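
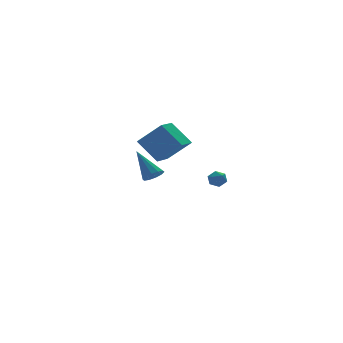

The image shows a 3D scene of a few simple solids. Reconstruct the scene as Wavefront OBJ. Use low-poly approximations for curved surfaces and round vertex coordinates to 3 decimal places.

v -3.235 -3.729 0.037
v -2.834 -4.046 0.437
v -3.585 -2.371 1.463
v -2.617 -3.776 0.233
v -2.637 -3.488 -0.046
v -2.885 -3.292 -0.293
v -3.267 -3.263 -0.415
v -3.637 -3.411 -0.364
v -3.853 -3.681 -0.16
v -3.833 -3.97 0.12
v -3.585 -4.166 0.367
v -3.203 -4.195 0.488
v 0.281 2.926 -1.568
v -0.444 4.098 -0.23
v 1.543 4.104 -1.915
v 0.818 5.275 -0.578
v 1.442 2.085 -0.202
v 0.717 3.256 1.135
v 2.704 3.262 -0.55
v 1.979 4.434 0.788
v 4.105 2.873 -3.215
v 4.394 2.521 -3.666
v 3.406 2.119 -3.074
v 3.695 1.767 -3.525
v 3.988 1.873 -2.964
v 4.42 2.339 -3.052
v 3.38 2.301 -3.688
v 3.812 2.767 -3.776
v 3.946 2.167 -3.959
v 4.322 1.903 -3.511
v 3.478 2.737 -3.229
v 3.854 2.473 -2.781
f 2 1 4
f 2 4 3
f 4 1 5
f 4 5 3
f 5 1 6
f 5 6 3
f 6 1 7
f 6 7 3
f 7 1 8
f 7 8 3
f 8 1 9
f 8 9 3
f 9 1 10
f 9 10 3
f 10 1 11
f 10 11 3
f 11 1 12
f 11 12 3
f 12 1 2
f 12 2 3
f 14 16 13
f 17 14 13
f 13 16 15
f 15 17 13
f 14 20 16
f 18 14 17
f 18 20 14
f 16 20 15
f 19 17 15
f 15 20 19
f 19 18 17
f 20 18 19
f 21 32 26
f 21 26 22
f 21 22 28
f 21 28 31
f 21 31 32
f 22 26 30
f 26 32 25
f 32 31 23
f 31 28 27
f 28 22 29
f 24 30 25
f 24 25 23
f 24 23 27
f 24 27 29
f 24 29 30
f 25 30 26
f 23 25 32
f 27 23 31
f 29 27 28
f 30 29 22



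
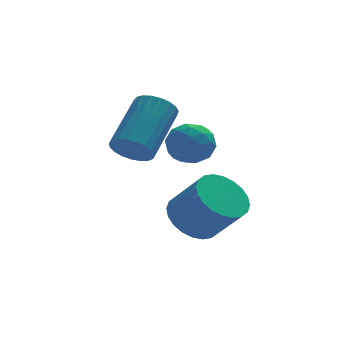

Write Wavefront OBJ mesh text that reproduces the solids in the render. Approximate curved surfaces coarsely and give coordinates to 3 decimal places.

v -2.707 2.173 -0.109
v -2.386 2.418 -0.693
v -1.352 3.773 0.446
v -1.673 3.527 1.029
v -2.626 2.589 -0.679
v -1.592 3.944 0.46
v -2.88 2.688 -0.566
v -1.846 4.043 0.573
v -3.104 2.698 -0.374
v -2.07 4.053 0.765
v -3.26 2.617 -0.137
v -2.226 3.972 1.002
v -3.32 2.46 0.106
v -2.286 3.814 1.245
v -3.274 2.252 0.311
v -2.24 3.607 1.45
v -3.13 2.031 0.443
v -2.096 3.386 1.582
v -2.913 1.834 0.48
v -1.879 3.189 1.619
v -2.66 1.696 0.415
v -1.626 3.051 1.554
v -2.416 1.64 0.259
v -1.381 2.995 1.398
v -2.222 1.677 0.04
v -1.187 3.031 1.179
v -2.111 1.799 -0.206
v -1.077 3.153 0.933
v -2.104 1.985 -0.434
v -1.07 3.34 0.705
v -2.201 2.204 -0.607
v -1.167 3.559 0.532
v -1.207 0.729 -2.36
v -0.699 1.477 -2.188
v -0.005 0.738 -1.029
v -0.513 -0.009 -1.2
v -0.985 1.537 -1.978
v -0.29 0.798 -0.819
v -1.304 1.473 -1.827
v -0.61 0.735 -0.668
v -1.609 1.297 -1.757
v -0.914 0.558 -0.598
v -1.852 1.034 -1.779
v -1.158 0.295 -0.62
v -1.998 0.725 -1.889
v -1.303 -0.014 -0.73
v -2.023 0.416 -2.07
v -1.328 -0.322 -0.911
v -1.923 0.155 -2.296
v -1.229 -0.583 -1.137
v -1.715 -0.018 -2.531
v -1.021 -0.757 -1.372
v -1.43 -0.078 -2.741
v -0.735 -0.817 -1.582
v -1.11 -0.015 -2.892
v -0.416 -0.753 -1.733
v -0.806 0.162 -2.962
v -0.111 -0.577 -1.803
v -0.562 0.425 -2.94
v 0.132 -0.314 -1.781
v -0.417 0.734 -2.83
v 0.278 -0.005 -1.671
v -0.392 1.042 -2.649
v 0.303 0.304 -1.49
v -0.491 1.303 -2.423
v 0.203 0.565 -1.264
v -1.825 1.033 0.518
v -1.066 1.189 0.582
v -1.614 -0.149 0.898
v -0.855 0.007 0.962
v -1.361 0.332 1.455
v -1.492 1.062 1.22
v -1.188 -0.022 0.26
v -1.319 0.708 0.025
v -0.672 0.537 0.422
v -0.779 0.756 1.161
v -1.901 0.284 0.319
v -2.008 0.503 1.058
v -1.464 1.214 0.516
v -1.216 -0.174 0.964
v -1.514 0.016 1.254
v -1.067 0.108 1.291
v -1.715 1.14 0.892
v -1.268 1.232 0.929
v -1.442 0.728 1.443
v -1.412 -0.192 0.551
v -0.965 -0.1 0.588
v -1.613 0.932 0.189
v -1.166 1.024 0.226
v -1.238 0.312 0.037
v -0.786 0.923 0.46
v -0.662 0.229 0.684
v -0.858 0.211 0.271
v -0.935 0.641 0.133
v -0.849 1.052 0.894
v -0.725 0.357 1.118
v -1.023 0.548 1.408
v -1.1 0.977 1.27
v -0.618 0.669 0.801
v -1.955 0.683 0.362
v -1.831 -0.012 0.586
v -1.58 0.063 0.21
v -1.657 0.492 0.072
v -2.018 0.811 0.796
v -1.894 0.117 1.02
v -1.745 0.399 1.347
v -1.822 0.829 1.209
v -2.062 0.371 0.679
f 2 1 5
f 2 5 3
f 3 5 6
f 3 6 4
f 5 1 7
f 5 7 6
f 6 7 8
f 6 8 4
f 7 1 9
f 7 9 8
f 8 9 10
f 8 10 4
f 9 1 11
f 9 11 10
f 10 11 12
f 10 12 4
f 11 1 13
f 11 13 12
f 12 13 14
f 12 14 4
f 13 1 15
f 13 15 14
f 14 15 16
f 14 16 4
f 15 1 17
f 15 17 16
f 16 17 18
f 16 18 4
f 17 1 19
f 17 19 18
f 18 19 20
f 18 20 4
f 19 1 21
f 19 21 20
f 20 21 22
f 20 22 4
f 21 1 23
f 21 23 22
f 22 23 24
f 22 24 4
f 23 1 25
f 23 25 24
f 24 25 26
f 24 26 4
f 25 1 27
f 25 27 26
f 26 27 28
f 26 28 4
f 27 1 29
f 27 29 28
f 28 29 30
f 28 30 4
f 29 1 31
f 29 31 30
f 30 31 32
f 30 32 4
f 31 1 2
f 31 2 32
f 32 2 3
f 32 3 4
f 34 33 37
f 34 37 35
f 35 37 38
f 35 38 36
f 37 33 39
f 37 39 38
f 38 39 40
f 38 40 36
f 39 33 41
f 39 41 40
f 40 41 42
f 40 42 36
f 41 33 43
f 41 43 42
f 42 43 44
f 42 44 36
f 43 33 45
f 43 45 44
f 44 45 46
f 44 46 36
f 45 33 47
f 45 47 46
f 46 47 48
f 46 48 36
f 47 33 49
f 47 49 48
f 48 49 50
f 48 50 36
f 49 33 51
f 49 51 50
f 50 51 52
f 50 52 36
f 51 33 53
f 51 53 52
f 52 53 54
f 52 54 36
f 53 33 55
f 53 55 54
f 54 55 56
f 54 56 36
f 55 33 57
f 55 57 56
f 56 57 58
f 56 58 36
f 57 33 59
f 57 59 58
f 58 59 60
f 58 60 36
f 59 33 61
f 59 61 60
f 60 61 62
f 60 62 36
f 61 33 63
f 61 63 62
f 62 63 64
f 62 64 36
f 63 33 65
f 63 65 64
f 64 65 66
f 64 66 36
f 65 33 34
f 65 34 66
f 66 34 35
f 66 35 36
f 67 104 83
f 104 78 107
f 83 107 72
f 104 107 83
f 67 83 79
f 83 72 84
f 79 84 68
f 83 84 79
f 67 79 88
f 79 68 89
f 88 89 74
f 79 89 88
f 67 88 100
f 88 74 103
f 100 103 77
f 88 103 100
f 67 100 104
f 100 77 108
f 104 108 78
f 100 108 104
f 68 84 95
f 84 72 98
f 95 98 76
f 84 98 95
f 72 107 85
f 107 78 106
f 85 106 71
f 107 106 85
f 78 108 105
f 108 77 101
f 105 101 69
f 108 101 105
f 77 103 102
f 103 74 90
f 102 90 73
f 103 90 102
f 74 89 94
f 89 68 91
f 94 91 75
f 89 91 94
f 70 96 82
f 96 76 97
f 82 97 71
f 96 97 82
f 70 82 80
f 82 71 81
f 80 81 69
f 82 81 80
f 70 80 87
f 80 69 86
f 87 86 73
f 80 86 87
f 70 87 92
f 87 73 93
f 92 93 75
f 87 93 92
f 70 92 96
f 92 75 99
f 96 99 76
f 92 99 96
f 71 97 85
f 97 76 98
f 85 98 72
f 97 98 85
f 69 81 105
f 81 71 106
f 105 106 78
f 81 106 105
f 73 86 102
f 86 69 101
f 102 101 77
f 86 101 102
f 75 93 94
f 93 73 90
f 94 90 74
f 93 90 94
f 76 99 95
f 99 75 91
f 95 91 68
f 99 91 95



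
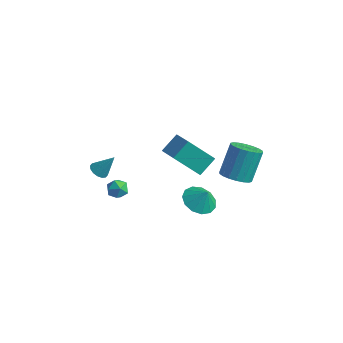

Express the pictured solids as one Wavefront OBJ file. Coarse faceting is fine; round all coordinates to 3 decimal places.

v 1.142 3.047 -2.171
v 1.82 3.686 -2.534
v 1.716 4.852 -0.671
v 1.038 4.213 -0.309
v 1.434 3.865 -2.667
v 1.331 5.031 -0.804
v 0.991 3.881 -2.702
v 0.888 5.047 -0.839
v 0.577 3.733 -2.632
v 0.474 4.898 -0.769
v 0.276 3.448 -2.47
v 0.172 4.614 -0.608
v 0.145 3.084 -2.25
v 0.042 4.25 -0.387
v 0.212 2.713 -2.014
v 0.109 3.879 -0.151
v 0.464 2.408 -1.809
v 0.36 3.574 0.054
v 0.849 2.229 -1.676
v 0.746 3.395 0.187
v 1.292 2.213 -1.641
v 1.189 3.379 0.222
v 1.706 2.362 -1.711
v 1.603 3.527 0.152
v 2.008 2.646 -1.872
v 1.904 3.812 -0.01
v 2.138 3.01 -2.093
v 2.035 4.176 -0.23
v 2.071 3.381 -2.329
v 1.968 4.547 -0.466
v -0.597 0.861 -0.741
v -1.762 -0.116 0.821
v -0.408 1.96 0.088
v -1.573 0.983 1.65
v 0.813 0.157 -0.13
v -0.352 -0.82 1.432
v 1.002 1.256 0.699
v -0.163 0.279 2.261
v -4.087 -1.278 -2.385
v -3.534 -1.193 -2.864
v -3.866 -2.447 -2.336
v -3.313 -2.362 -2.815
v -3.254 -2.091 -2.133
v -3.391 -1.368 -2.163
v -4.009 -2.272 -3.037
v -4.146 -1.549 -3.067
v -3.486 -1.807 -3.266
v -3.02 -1.696 -2.708
v -4.38 -1.944 -2.492
v -3.914 -1.833 -1.934
v 1.402 -0.669 -1.508
v 2.329 -0.829 -1.996
v 1.918 -0.591 -0.552
v 2.239 -0.239 -1.996
v 1.883 0.215 -1.841
v 1.374 0.388 -1.58
v 0.874 0.226 -1.297
v 0.542 -0.221 -1.081
v 0.482 -0.81 -1
v 0.715 -1.354 -1.081
v 1.165 -1.681 -1.298
v 1.691 -1.686 -1.581
v 2.125 -1.369 -1.841
v -3.15 -3.979 0.936
v -2.727 -3.73 0.574
v -2.45 -3.441 2.124
v -2.95 -3.508 0.605
v -3.226 -3.412 0.724
v -3.482 -3.469 0.9
v -3.649 -3.662 1.086
v -3.682 -3.94 1.232
v -3.573 -4.229 1.299
v -3.35 -4.45 1.268
v -3.074 -4.546 1.148
v -2.818 -4.49 0.972
v -2.651 -4.297 0.786
v -2.618 -4.019 0.64
f 2 1 5
f 2 5 3
f 3 5 6
f 3 6 4
f 5 1 7
f 5 7 6
f 6 7 8
f 6 8 4
f 7 1 9
f 7 9 8
f 8 9 10
f 8 10 4
f 9 1 11
f 9 11 10
f 10 11 12
f 10 12 4
f 11 1 13
f 11 13 12
f 12 13 14
f 12 14 4
f 13 1 15
f 13 15 14
f 14 15 16
f 14 16 4
f 15 1 17
f 15 17 16
f 16 17 18
f 16 18 4
f 17 1 19
f 17 19 18
f 18 19 20
f 18 20 4
f 19 1 21
f 19 21 20
f 20 21 22
f 20 22 4
f 21 1 23
f 21 23 22
f 22 23 24
f 22 24 4
f 23 1 25
f 23 25 24
f 24 25 26
f 24 26 4
f 25 1 27
f 25 27 26
f 26 27 28
f 26 28 4
f 27 1 29
f 27 29 28
f 28 29 30
f 28 30 4
f 29 1 2
f 29 2 30
f 30 2 3
f 30 3 4
f 32 34 31
f 35 32 31
f 31 34 33
f 33 35 31
f 32 38 34
f 36 32 35
f 36 38 32
f 34 38 33
f 37 35 33
f 33 38 37
f 37 36 35
f 38 36 37
f 39 50 44
f 39 44 40
f 39 40 46
f 39 46 49
f 39 49 50
f 40 44 48
f 44 50 43
f 50 49 41
f 49 46 45
f 46 40 47
f 42 48 43
f 42 43 41
f 42 41 45
f 42 45 47
f 42 47 48
f 43 48 44
f 41 43 50
f 45 41 49
f 47 45 46
f 48 47 40
f 52 51 54
f 52 54 53
f 54 51 55
f 54 55 53
f 55 51 56
f 55 56 53
f 56 51 57
f 56 57 53
f 57 51 58
f 57 58 53
f 58 51 59
f 58 59 53
f 59 51 60
f 59 60 53
f 60 51 61
f 60 61 53
f 61 51 62
f 61 62 53
f 62 51 63
f 62 63 53
f 63 51 52
f 63 52 53
f 65 64 67
f 65 67 66
f 67 64 68
f 67 68 66
f 68 64 69
f 68 69 66
f 69 64 70
f 69 70 66
f 70 64 71
f 70 71 66
f 71 64 72
f 71 72 66
f 72 64 73
f 72 73 66
f 73 64 74
f 73 74 66
f 74 64 75
f 74 75 66
f 75 64 76
f 75 76 66
f 76 64 77
f 76 77 66
f 77 64 65
f 77 65 66



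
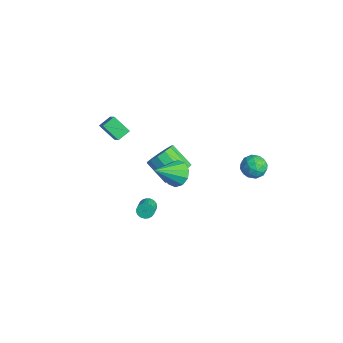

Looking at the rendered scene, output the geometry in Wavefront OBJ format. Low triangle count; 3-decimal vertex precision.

v -5.092 -1.376 1.636
v -3.633 -1.792 3.089
v -5.23 -0.617 1.993
v -3.771 -1.033 3.445
v -4.209 -0.867 0.895
v -2.75 -1.283 2.347
v -4.347 -0.108 1.251
v -2.888 -0.524 2.704
v 0.721 -1.225 -0.527
v 1.038 -1.183 -0.911
v 1.855 -1.732 -0.298
v 1.539 -1.775 0.087
v 1.076 -1.008 -0.804
v 1.893 -1.558 -0.191
v 1.052 -0.871 -0.65
v 1.869 -1.421 -0.037
v 0.971 -0.795 -0.474
v 1.788 -1.345 0.139
v 0.847 -0.794 -0.307
v 1.664 -1.343 0.306
v 0.701 -0.867 -0.178
v 1.518 -1.416 0.435
v 0.559 -1.002 -0.11
v 1.376 -1.551 0.503
v 0.445 -1.176 -0.113
v 1.262 -1.725 0.5
v 0.378 -1.358 -0.188
v 1.195 -1.907 0.425
v 0.371 -1.517 -0.321
v 1.188 -2.067 0.292
v 0.425 -1.626 -0.49
v 1.242 -2.176 0.123
v 0.529 -1.666 -0.665
v 1.347 -2.215 -0.052
v 0.667 -1.629 -0.817
v 1.485 -2.179 -0.203
v 0.815 -1.523 -0.918
v 1.632 -2.072 -0.304
v 0.946 -1.365 -0.951
v 1.763 -1.914 -0.338
v 2.521 3.696 2.929
v 2.879 4.299 2.568
v 3.621 3.381 3.492
v 3.979 3.984 3.131
v 3.447 4.122 3.696
v 2.767 4.317 3.348
v 3.733 3.363 2.712
v 3.053 3.558 2.364
v 3.628 4.093 2.434
v 3.451 4.562 3.042
v 3.049 3.118 3.018
v 2.872 3.587 3.626
v 2.603 4.025 2.699
v 3.897 3.655 3.361
v 3.584 3.736 3.693
v 3.794 4.09 3.481
v 2.537 4.036 3.157
v 2.748 4.391 2.945
v 3.082 4.287 3.609
v 3.752 3.289 3.115
v 3.963 3.644 2.903
v 2.706 3.59 2.579
v 2.916 3.944 2.367
v 3.418 3.393 2.451
v 3.254 4.258 2.408
v 3.901 4.073 2.739
v 3.756 3.708 2.492
v 3.356 3.823 2.288
v 3.15 4.534 2.765
v 3.797 4.349 3.096
v 3.484 4.431 3.429
v 3.084 4.545 3.224
v 3.59 4.413 2.686
v 2.703 3.331 2.964
v 3.35 3.146 3.295
v 3.416 3.135 2.836
v 3.016 3.249 2.631
v 2.599 3.607 3.321
v 3.246 3.422 3.652
v 3.144 3.857 3.772
v 2.744 3.972 3.568
v 2.91 3.267 3.374
v -0.355 1.082 0.34
v 0.193 0.707 -0.221
v -0.145 -0.402 1.54
v 0.481 1.016 0.112
v 0.45 1.351 0.531
v 0.111 1.583 0.878
v -0.406 1.624 1.019
v -0.904 1.458 0.902
v -1.192 1.148 0.569
v -1.161 0.814 0.149
v -0.821 0.582 -0.197
v -0.304 0.541 -0.339
v -2.023 2.018 -1.675
v -1.393 1.542 -1.147
v -2.627 1.006 -0.157
v -3.257 1.482 -0.685
v -1.432 2.03 -0.932
v -2.665 1.494 0.058
v -1.659 2.514 -0.952
v -2.892 1.979 0.038
v -2.001 2.841 -1.202
v -3.235 2.306 -0.212
v -2.35 2.907 -1.602
v -3.584 2.371 -0.612
v -2.596 2.69 -2.025
v -3.83 2.154 -1.035
v -2.66 2.26 -2.337
v -3.893 1.724 -1.347
v -2.521 1.753 -2.439
v -3.755 1.217 -1.449
v -2.225 1.33 -2.298
v -3.458 0.794 -1.308
v -1.864 1.125 -1.96
v -3.098 0.59 -0.97
v -1.554 1.204 -1.531
v -2.788 0.669 -0.54
f 2 4 1
f 5 2 1
f 1 4 3
f 3 5 1
f 2 8 4
f 6 2 5
f 6 8 2
f 4 8 3
f 7 5 3
f 3 8 7
f 7 6 5
f 8 6 7
f 10 9 13
f 10 13 11
f 11 13 14
f 11 14 12
f 13 9 15
f 13 15 14
f 14 15 16
f 14 16 12
f 15 9 17
f 15 17 16
f 16 17 18
f 16 18 12
f 17 9 19
f 17 19 18
f 18 19 20
f 18 20 12
f 19 9 21
f 19 21 20
f 20 21 22
f 20 22 12
f 21 9 23
f 21 23 22
f 22 23 24
f 22 24 12
f 23 9 25
f 23 25 24
f 24 25 26
f 24 26 12
f 25 9 27
f 25 27 26
f 26 27 28
f 26 28 12
f 27 9 29
f 27 29 28
f 28 29 30
f 28 30 12
f 29 9 31
f 29 31 30
f 30 31 32
f 30 32 12
f 31 9 33
f 31 33 32
f 32 33 34
f 32 34 12
f 33 9 35
f 33 35 34
f 34 35 36
f 34 36 12
f 35 9 37
f 35 37 36
f 36 37 38
f 36 38 12
f 37 9 39
f 37 39 38
f 38 39 40
f 38 40 12
f 39 9 10
f 39 10 40
f 40 10 11
f 40 11 12
f 41 78 57
f 78 52 81
f 57 81 46
f 78 81 57
f 41 57 53
f 57 46 58
f 53 58 42
f 57 58 53
f 41 53 62
f 53 42 63
f 62 63 48
f 53 63 62
f 41 62 74
f 62 48 77
f 74 77 51
f 62 77 74
f 41 74 78
f 74 51 82
f 78 82 52
f 74 82 78
f 42 58 69
f 58 46 72
f 69 72 50
f 58 72 69
f 46 81 59
f 81 52 80
f 59 80 45
f 81 80 59
f 52 82 79
f 82 51 75
f 79 75 43
f 82 75 79
f 51 77 76
f 77 48 64
f 76 64 47
f 77 64 76
f 48 63 68
f 63 42 65
f 68 65 49
f 63 65 68
f 44 70 56
f 70 50 71
f 56 71 45
f 70 71 56
f 44 56 54
f 56 45 55
f 54 55 43
f 56 55 54
f 44 54 61
f 54 43 60
f 61 60 47
f 54 60 61
f 44 61 66
f 61 47 67
f 66 67 49
f 61 67 66
f 44 66 70
f 66 49 73
f 70 73 50
f 66 73 70
f 45 71 59
f 71 50 72
f 59 72 46
f 71 72 59
f 43 55 79
f 55 45 80
f 79 80 52
f 55 80 79
f 47 60 76
f 60 43 75
f 76 75 51
f 60 75 76
f 49 67 68
f 67 47 64
f 68 64 48
f 67 64 68
f 50 73 69
f 73 49 65
f 69 65 42
f 73 65 69
f 84 83 86
f 84 86 85
f 86 83 87
f 86 87 85
f 87 83 88
f 87 88 85
f 88 83 89
f 88 89 85
f 89 83 90
f 89 90 85
f 90 83 91
f 90 91 85
f 91 83 92
f 91 92 85
f 92 83 93
f 92 93 85
f 93 83 94
f 93 94 85
f 94 83 84
f 94 84 85
f 96 95 99
f 96 99 97
f 97 99 100
f 97 100 98
f 99 95 101
f 99 101 100
f 100 101 102
f 100 102 98
f 101 95 103
f 101 103 102
f 102 103 104
f 102 104 98
f 103 95 105
f 103 105 104
f 104 105 106
f 104 106 98
f 105 95 107
f 105 107 106
f 106 107 108
f 106 108 98
f 107 95 109
f 107 109 108
f 108 109 110
f 108 110 98
f 109 95 111
f 109 111 110
f 110 111 112
f 110 112 98
f 111 95 113
f 111 113 112
f 112 113 114
f 112 114 98
f 113 95 115
f 113 115 114
f 114 115 116
f 114 116 98
f 115 95 117
f 115 117 116
f 116 117 118
f 116 118 98
f 117 95 96
f 117 96 118
f 118 96 97
f 118 97 98



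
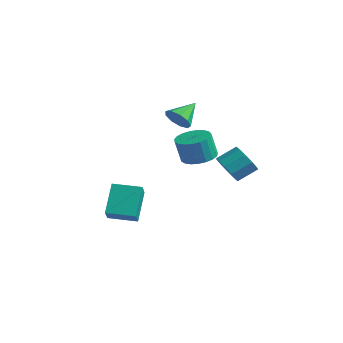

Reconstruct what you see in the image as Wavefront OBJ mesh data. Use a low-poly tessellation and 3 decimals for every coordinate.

v -3.208 -0.096 -4.031
v -2.469 -0.804 -3.213
v -3.879 0.844 -2.612
v -3.14 0.137 -1.794
v -2.12 0.883 -4.166
v -1.381 0.176 -3.348
v -2.791 1.824 -2.747
v -2.052 1.116 -1.929
v -0.878 3.623 -0.23
v -0.345 4.317 -0.018
v -0.469 4.011 1.301
v -1.002 3.317 1.09
v -0.684 4.475 -0.013
v -0.808 4.169 1.306
v -1.057 4.486 -0.046
v -1.181 4.179 1.273
v -1.399 4.348 -0.11
v -1.523 4.041 1.209
v -1.65 4.084 -0.195
v -1.774 3.777 1.124
v -1.769 3.741 -0.286
v -1.893 3.434 1.033
v -1.733 3.377 -0.367
v -1.857 3.07 0.952
v -1.549 3.056 -0.424
v -1.673 2.749 0.895
v -1.249 2.833 -0.448
v -1.373 2.527 0.871
v -0.885 2.747 -0.434
v -1.009 2.44 0.885
v -0.52 2.812 -0.384
v -0.644 2.506 0.935
v -0.217 3.018 -0.308
v -0.341 2.711 1.011
v -0.028 3.328 -0.218
v -0.152 3.021 1.101
v 0.014 3.689 -0.13
v -0.11 3.383 1.189
v -0.098 4.039 -0.06
v -0.222 3.733 1.26
v -0.217 1.738 2.894
v 0.259 1.468 3.391
v -0.323 2.902 3.626
v 0.51 1.718 3.03
v 0.421 1.978 2.605
v 0.033 2.125 2.315
v -0.472 2.091 2.295
v -0.857 1.892 2.556
v -0.943 1.621 2.975
v -0.689 1.404 3.355
v -0.215 1.344 3.52
v 1.832 2.955 -0.006
v 2.584 2.883 -0.35
v 2.96 3.793 0.282
v 2.208 3.865 0.626
v 2.306 3.201 -0.642
v 2.682 4.111 -0.009
v 1.847 3.425 -0.691
v 2.223 4.334 -0.058
v 1.382 3.469 -0.478
v 1.758 4.379 0.154
v 1.089 3.317 -0.085
v 1.465 4.227 0.547
v 1.08 3.027 0.338
v 1.456 3.937 0.97
v 1.358 2.709 0.629
v 1.734 3.619 1.262
v 1.817 2.486 0.678
v 2.193 3.395 1.311
v 2.282 2.441 0.466
v 2.658 3.351 1.098
v 2.575 2.593 0.073
v 2.951 3.503 0.705
f 2 4 1
f 5 2 1
f 1 4 3
f 3 5 1
f 2 8 4
f 6 2 5
f 6 8 2
f 4 8 3
f 7 5 3
f 3 8 7
f 7 6 5
f 8 6 7
f 10 9 13
f 10 13 11
f 11 13 14
f 11 14 12
f 13 9 15
f 13 15 14
f 14 15 16
f 14 16 12
f 15 9 17
f 15 17 16
f 16 17 18
f 16 18 12
f 17 9 19
f 17 19 18
f 18 19 20
f 18 20 12
f 19 9 21
f 19 21 20
f 20 21 22
f 20 22 12
f 21 9 23
f 21 23 22
f 22 23 24
f 22 24 12
f 23 9 25
f 23 25 24
f 24 25 26
f 24 26 12
f 25 9 27
f 25 27 26
f 26 27 28
f 26 28 12
f 27 9 29
f 27 29 28
f 28 29 30
f 28 30 12
f 29 9 31
f 29 31 30
f 30 31 32
f 30 32 12
f 31 9 33
f 31 33 32
f 32 33 34
f 32 34 12
f 33 9 35
f 33 35 34
f 34 35 36
f 34 36 12
f 35 9 37
f 35 37 36
f 36 37 38
f 36 38 12
f 37 9 39
f 37 39 38
f 38 39 40
f 38 40 12
f 39 9 10
f 39 10 40
f 40 10 11
f 40 11 12
f 42 41 44
f 42 44 43
f 44 41 45
f 44 45 43
f 45 41 46
f 45 46 43
f 46 41 47
f 46 47 43
f 47 41 48
f 47 48 43
f 48 41 49
f 48 49 43
f 49 41 50
f 49 50 43
f 50 41 51
f 50 51 43
f 51 41 42
f 51 42 43
f 53 52 56
f 53 56 54
f 54 56 57
f 54 57 55
f 56 52 58
f 56 58 57
f 57 58 59
f 57 59 55
f 58 52 60
f 58 60 59
f 59 60 61
f 59 61 55
f 60 52 62
f 60 62 61
f 61 62 63
f 61 63 55
f 62 52 64
f 62 64 63
f 63 64 65
f 63 65 55
f 64 52 66
f 64 66 65
f 65 66 67
f 65 67 55
f 66 52 68
f 66 68 67
f 67 68 69
f 67 69 55
f 68 52 70
f 68 70 69
f 69 70 71
f 69 71 55
f 70 52 72
f 70 72 71
f 71 72 73
f 71 73 55
f 72 52 53
f 72 53 73
f 73 53 54
f 73 54 55



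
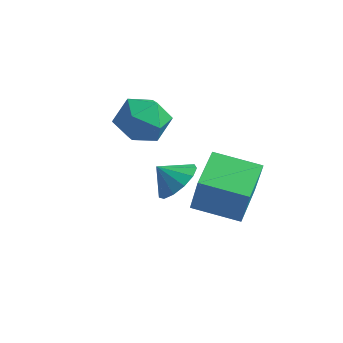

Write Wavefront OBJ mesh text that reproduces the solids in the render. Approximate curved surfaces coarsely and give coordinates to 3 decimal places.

v 4.236 -1.176 0.167
v 4.716 -0.73 0.841
v 3.624 -1.584 0.873
v 4.327 -0.402 0.694
v 3.91 -0.32 0.379
v 3.595 -0.509 -0.003
v 3.485 -0.91 -0.331
v 3.613 -1.395 -0.501
v 3.939 -1.811 -0.459
v 4.359 -2.025 -0.218
v 4.74 -1.969 0.145
v 4.962 -1.661 0.516
v 4.953 -1.199 0.775
v 2.53 1.485 -3.443
v 3.135 1.194 -1.654
v 1.813 3.156 -2.928
v 2.417 2.865 -1.14
v 4.243 2.355 -3.88
v 4.847 2.064 -2.092
v 3.525 4.026 -3.366
v 4.13 3.735 -1.577
v 0.315 1.944 1.231
v 1.134 1.276 1.725
v 0.186 0.724 -0.205
v 1.005 0.056 0.289
v -0.049 0.146 0.781
v 0.031 0.9 1.669
v 1.289 1.1 -0.149
v 1.369 1.854 0.739
v 1.737 0.754 0.872
v 0.909 0.165 1.447
v 0.411 1.835 0.073
v -0.417 1.246 0.648
f 2 1 4
f 2 4 3
f 4 1 5
f 4 5 3
f 5 1 6
f 5 6 3
f 6 1 7
f 6 7 3
f 7 1 8
f 7 8 3
f 8 1 9
f 8 9 3
f 9 1 10
f 9 10 3
f 10 1 11
f 10 11 3
f 11 1 12
f 11 12 3
f 12 1 13
f 12 13 3
f 13 1 2
f 13 2 3
f 15 17 14
f 18 15 14
f 14 17 16
f 16 18 14
f 15 21 17
f 19 15 18
f 19 21 15
f 17 21 16
f 20 18 16
f 16 21 20
f 20 19 18
f 21 19 20
f 22 33 27
f 22 27 23
f 22 23 29
f 22 29 32
f 22 32 33
f 23 27 31
f 27 33 26
f 33 32 24
f 32 29 28
f 29 23 30
f 25 31 26
f 25 26 24
f 25 24 28
f 25 28 30
f 25 30 31
f 26 31 27
f 24 26 33
f 28 24 32
f 30 28 29
f 31 30 23



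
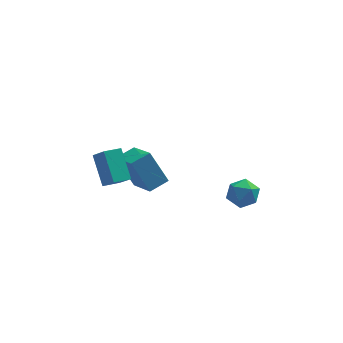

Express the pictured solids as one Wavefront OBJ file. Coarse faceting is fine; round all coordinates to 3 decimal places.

v 2.406 -0.14 -1.246
v 2.931 -0.772 -0.984
v 1.349 -1.048 -1.316
v 1.874 -1.68 -1.054
v 1.649 -1.051 -0.508
v 2.303 -0.49 -0.465
v 1.977 -1.33 -1.835
v 2.631 -0.769 -1.792
v 2.666 -1.507 -1.348
v 2.463 -1.335 -0.528
v 1.817 -0.485 -1.772
v 1.614 -0.313 -0.952
v -3.491 2.429 -0.947
v -2.854 0.821 -0.092
v -2.584 2.941 -0.661
v -1.947 1.332 0.194
v -2.673 1.888 -2.574
v -2.036 0.279 -1.719
v -1.766 2.399 -2.288
v -1.129 0.791 -1.433
v -4.346 -3.11 1.729
v -4.697 -1.955 2.912
v -3.571 -2.705 1.564
v -3.922 -1.55 2.746
v -3.878 -3.71 2.454
v -4.229 -2.555 3.636
v -3.103 -3.305 2.288
v -3.454 -2.15 3.471
f 1 12 6
f 1 6 2
f 1 2 8
f 1 8 11
f 1 11 12
f 2 6 10
f 6 12 5
f 12 11 3
f 11 8 7
f 8 2 9
f 4 10 5
f 4 5 3
f 4 3 7
f 4 7 9
f 4 9 10
f 5 10 6
f 3 5 12
f 7 3 11
f 9 7 8
f 10 9 2
f 14 16 13
f 17 14 13
f 13 16 15
f 15 17 13
f 14 20 16
f 18 14 17
f 18 20 14
f 16 20 15
f 19 17 15
f 15 20 19
f 19 18 17
f 20 18 19
f 22 24 21
f 25 22 21
f 21 24 23
f 23 25 21
f 22 28 24
f 26 22 25
f 26 28 22
f 24 28 23
f 27 25 23
f 23 28 27
f 27 26 25
f 28 26 27



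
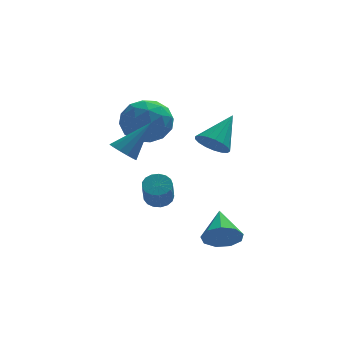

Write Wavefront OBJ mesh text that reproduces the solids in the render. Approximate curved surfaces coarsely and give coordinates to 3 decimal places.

v -1.376 2.697 -0.989
v -1.085 2.245 -1.254
v -1.232 1.551 -0.237
v -1.524 2.003 0.029
v -0.877 2.393 -1.123
v -1.024 1.699 -0.106
v -0.783 2.611 -0.961
v -0.931 1.917 0.056
v -0.825 2.848 -0.805
v -0.973 2.155 0.212
v -0.994 3.051 -0.692
v -1.141 2.358 0.326
v -1.25 3.173 -0.646
v -1.398 2.479 0.371
v -1.535 3.185 -0.679
v -1.683 2.492 0.339
v -1.784 3.086 -0.782
v -1.931 2.393 0.235
v -1.939 2.897 -0.933
v -2.087 2.204 0.084
v -1.965 2.663 -1.097
v -2.113 1.97 -0.08
v -1.857 2.436 -1.236
v -2.004 1.743 -0.219
v -1.638 2.269 -1.318
v -1.786 1.576 -0.301
v -1.359 2.2 -1.325
v -1.507 1.507 -0.308
v -3.169 -1.081 3.339
v -2.724 -1.005 2.928
v -2.071 -0.679 4.601
v -2.877 -0.699 2.964
v -3.122 -0.515 3.118
v -3.383 -0.51 3.343
v -3.575 -0.687 3.566
v -3.638 -0.989 3.718
v -3.552 -1.32 3.749
v -3.345 -1.576 3.65
v -3.081 -1.674 3.452
v -2.846 -1.585 3.219
v -2.713 -1.335 3.023
v -1.562 1.884 4.562
v -0.942 1.614 3.703
v -3.018 1.486 3.637
v -2.398 1.216 2.778
v -2.388 0.593 3.677
v -1.489 0.839 4.248
v -2.471 2.261 3.092
v -1.572 2.507 3.663
v -1.504 1.847 2.794
v -1.453 0.816 3.156
v -2.507 2.284 4.184
v -2.456 1.253 4.546
v -1.125 1.784 4.214
v -2.835 1.316 3.126
v -2.83 0.95 3.655
v -2.465 0.792 3.149
v -1.446 1.328 4.534
v -1.081 1.169 4.029
v -1.931 0.57 4.014
v -2.879 1.931 3.311
v -2.514 1.772 2.806
v -1.495 2.308 4.191
v -1.13 2.15 3.685
v -2.029 2.53 3.326
v -1.091 1.762 3.174
v -1.946 1.528 2.631
v -1.989 2.142 2.815
v -1.461 2.287 3.151
v -1.06 1.156 3.387
v -1.915 0.922 2.843
v -1.91 0.556 3.371
v -1.381 0.701 3.707
v -1.39 1.293 2.853
v -2.045 2.178 4.497
v -2.9 1.944 3.953
v -2.579 2.399 3.633
v -2.05 2.544 3.969
v -2.014 1.572 4.709
v -2.869 1.338 4.166
v -2.499 0.813 4.189
v -1.971 0.958 4.525
v -2.57 1.807 4.487
v 0.728 2.771 1.708
v 1.142 3.025 1.11
v 1.692 3.749 2.792
v 0.866 3.268 1.136
v 0.559 3.397 1.293
v 0.29 3.383 1.545
v 0.122 3.228 1.834
v 0.092 2.969 2.094
v 0.208 2.664 2.266
v 0.444 2.384 2.31
v 0.744 2.192 2.215
v 1.041 2.133 2.005
v 1.266 2.22 1.726
v 1.368 2.433 1.444
v 1.323 2.724 1.221
v 0.353 -1.942 -0.89
v 0.781 -2.275 -0.302
v 0.467 -0.598 -0.21
v 1.114 -2.102 -0.7
v 1.091 -1.853 -1.187
v 0.723 -1.646 -1.535
v 0.182 -1.577 -1.581
v -0.279 -1.679 -1.304
v -0.444 -1.903 -0.833
v -0.236 -2.146 -0.389
v 0.248 -2.293 -0.179
f 2 1 5
f 2 5 3
f 3 5 6
f 3 6 4
f 5 1 7
f 5 7 6
f 6 7 8
f 6 8 4
f 7 1 9
f 7 9 8
f 8 9 10
f 8 10 4
f 9 1 11
f 9 11 10
f 10 11 12
f 10 12 4
f 11 1 13
f 11 13 12
f 12 13 14
f 12 14 4
f 13 1 15
f 13 15 14
f 14 15 16
f 14 16 4
f 15 1 17
f 15 17 16
f 16 17 18
f 16 18 4
f 17 1 19
f 17 19 18
f 18 19 20
f 18 20 4
f 19 1 21
f 19 21 20
f 20 21 22
f 20 22 4
f 21 1 23
f 21 23 22
f 22 23 24
f 22 24 4
f 23 1 25
f 23 25 24
f 24 25 26
f 24 26 4
f 25 1 27
f 25 27 26
f 26 27 28
f 26 28 4
f 27 1 2
f 27 2 28
f 28 2 3
f 28 3 4
f 30 29 32
f 30 32 31
f 32 29 33
f 32 33 31
f 33 29 34
f 33 34 31
f 34 29 35
f 34 35 31
f 35 29 36
f 35 36 31
f 36 29 37
f 36 37 31
f 37 29 38
f 37 38 31
f 38 29 39
f 38 39 31
f 39 29 40
f 39 40 31
f 40 29 41
f 40 41 31
f 41 29 30
f 41 30 31
f 42 79 58
f 79 53 82
f 58 82 47
f 79 82 58
f 42 58 54
f 58 47 59
f 54 59 43
f 58 59 54
f 42 54 63
f 54 43 64
f 63 64 49
f 54 64 63
f 42 63 75
f 63 49 78
f 75 78 52
f 63 78 75
f 42 75 79
f 75 52 83
f 79 83 53
f 75 83 79
f 43 59 70
f 59 47 73
f 70 73 51
f 59 73 70
f 47 82 60
f 82 53 81
f 60 81 46
f 82 81 60
f 53 83 80
f 83 52 76
f 80 76 44
f 83 76 80
f 52 78 77
f 78 49 65
f 77 65 48
f 78 65 77
f 49 64 69
f 64 43 66
f 69 66 50
f 64 66 69
f 45 71 57
f 71 51 72
f 57 72 46
f 71 72 57
f 45 57 55
f 57 46 56
f 55 56 44
f 57 56 55
f 45 55 62
f 55 44 61
f 62 61 48
f 55 61 62
f 45 62 67
f 62 48 68
f 67 68 50
f 62 68 67
f 45 67 71
f 67 50 74
f 71 74 51
f 67 74 71
f 46 72 60
f 72 51 73
f 60 73 47
f 72 73 60
f 44 56 80
f 56 46 81
f 80 81 53
f 56 81 80
f 48 61 77
f 61 44 76
f 77 76 52
f 61 76 77
f 50 68 69
f 68 48 65
f 69 65 49
f 68 65 69
f 51 74 70
f 74 50 66
f 70 66 43
f 74 66 70
f 85 84 87
f 85 87 86
f 87 84 88
f 87 88 86
f 88 84 89
f 88 89 86
f 89 84 90
f 89 90 86
f 90 84 91
f 90 91 86
f 91 84 92
f 91 92 86
f 92 84 93
f 92 93 86
f 93 84 94
f 93 94 86
f 94 84 95
f 94 95 86
f 95 84 96
f 95 96 86
f 96 84 97
f 96 97 86
f 97 84 98
f 97 98 86
f 98 84 85
f 98 85 86
f 100 99 102
f 100 102 101
f 102 99 103
f 102 103 101
f 103 99 104
f 103 104 101
f 104 99 105
f 104 105 101
f 105 99 106
f 105 106 101
f 106 99 107
f 106 107 101
f 107 99 108
f 107 108 101
f 108 99 109
f 108 109 101
f 109 99 100
f 109 100 101



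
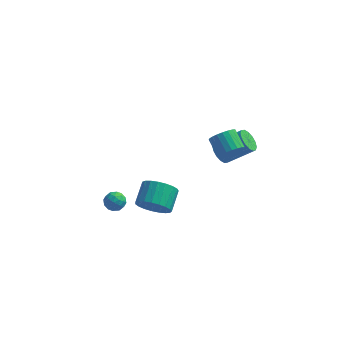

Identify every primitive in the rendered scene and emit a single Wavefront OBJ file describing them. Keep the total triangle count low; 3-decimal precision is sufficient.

v -0.449 -1.021 -1.63
v 0.455 -0.847 -2.136
v 0.593 0.414 -1.455
v -0.311 0.241 -0.95
v 0.163 -0.668 -2.407
v 0.301 0.593 -1.726
v -0.234 -0.551 -2.545
v -0.096 0.711 -1.864
v -0.669 -0.514 -2.524
v -0.531 0.747 -1.843
v -1.065 -0.566 -2.348
v -0.927 0.696 -1.667
v -1.355 -0.695 -2.049
v -1.217 0.566 -1.368
v -1.489 -0.882 -1.677
v -1.351 0.38 -0.996
v -1.442 -1.092 -1.297
v -1.304 0.17 -0.616
v -1.224 -1.29 -0.975
v -1.086 -0.028 -0.294
v -0.872 -1.441 -0.766
v -0.734 -0.18 -0.085
v -0.447 -1.52 -0.707
v -0.308 -0.258 -0.026
v -0.022 -1.512 -0.807
v 0.116 -0.251 -0.126
v 0.329 -1.42 -1.05
v 0.467 -0.158 -0.369
v 0.546 -1.258 -1.393
v 0.684 0.003 -0.712
v 0.59 -1.055 -1.777
v 0.728 0.206 -1.096
v -3.461 1.38 -4.142
v -2.862 1.633 -3.899
v -3.378 0.507 -3.441
v -2.779 0.76 -3.198
v -3.375 1.088 -3.061
v -3.426 1.628 -3.495
v -2.814 0.512 -3.845
v -2.865 1.052 -4.279
v -2.462 1.096 -3.715
v -2.809 1.452 -3.231
v -3.431 0.688 -4.109
v -3.778 1.044 -3.625
v -3.169 1.583 -4.082
v -3.071 0.557 -3.258
v -3.421 0.75 -3.178
v -3.069 0.898 -3.035
v -3.501 1.58 -3.845
v -3.148 1.729 -3.702
v -3.45 1.409 -3.209
v -3.092 0.411 -3.638
v -2.739 0.56 -3.495
v -3.171 1.242 -4.305
v -2.819 1.39 -4.162
v -2.79 0.731 -4.131
v -2.582 1.416 -3.831
v -2.533 0.903 -3.419
v -2.553 0.758 -3.8
v -2.584 1.075 -4.054
v -2.786 1.625 -3.547
v -2.737 1.112 -3.134
v -3.087 1.305 -3.054
v -3.117 1.623 -3.309
v -2.55 1.31 -3.439
v -3.503 1.028 -4.206
v -3.454 0.515 -3.793
v -3.123 0.517 -4.031
v -3.153 0.835 -4.286
v -3.707 1.237 -3.921
v -3.658 0.724 -3.509
v -3.656 1.065 -3.286
v -3.687 1.382 -3.54
v -3.69 0.83 -3.901
v 3.756 -0.541 3.648
v 4.312 -0.567 4.209
v 3.659 0.235 4.893
v 3.104 0.261 4.332
v 4.417 -0.32 4.02
v 3.765 0.482 4.704
v 4.409 -0.112 3.767
v 3.756 0.691 4.45
v 4.287 0.023 3.493
v 3.634 0.825 4.176
v 4.074 0.06 3.246
v 3.421 0.862 3.929
v 3.806 -0.007 3.068
v 3.153 0.795 3.752
v 3.529 -0.167 2.991
v 2.876 0.636 3.675
v 3.292 -0.391 3.027
v 2.639 0.412 3.711
v 3.135 -0.641 3.171
v 2.482 0.162 3.855
v 3.085 -0.874 3.397
v 2.432 -0.071 4.081
v 3.152 -1.049 3.667
v 2.499 -0.247 4.351
v 3.323 -1.137 3.933
v 2.67 -0.334 4.617
v 3.569 -1.122 4.15
v 2.916 -0.319 4.834
v 3.847 -1.006 4.281
v 3.195 -0.203 4.964
v 4.11 -0.81 4.302
v 3.457 -0.007 4.985
v 2.688 2.361 0.712
v 3.143 2.442 0.095
v 4.666 2.701 1.252
v 4.212 2.619 1.868
v 3.016 2.81 0.179
v 4.539 3.069 1.336
v 2.802 3.058 0.406
v 4.325 3.317 1.563
v 2.557 3.119 0.715
v 4.08 3.378 1.872
v 2.348 2.977 1.023
v 3.871 3.236 2.179
v 2.229 2.67 1.247
v 3.752 2.928 2.404
v 2.234 2.279 1.328
v 3.757 2.538 2.485
v 2.361 1.911 1.244
v 3.884 2.17 2.401
v 2.575 1.663 1.017
v 4.098 1.922 2.174
v 2.82 1.602 0.708
v 4.343 1.861 1.865
v 3.029 1.744 0.401
v 4.552 2.003 1.557
v 3.148 2.052 0.176
v 4.671 2.31 1.333
f 2 1 5
f 2 5 3
f 3 5 6
f 3 6 4
f 5 1 7
f 5 7 6
f 6 7 8
f 6 8 4
f 7 1 9
f 7 9 8
f 8 9 10
f 8 10 4
f 9 1 11
f 9 11 10
f 10 11 12
f 10 12 4
f 11 1 13
f 11 13 12
f 12 13 14
f 12 14 4
f 13 1 15
f 13 15 14
f 14 15 16
f 14 16 4
f 15 1 17
f 15 17 16
f 16 17 18
f 16 18 4
f 17 1 19
f 17 19 18
f 18 19 20
f 18 20 4
f 19 1 21
f 19 21 20
f 20 21 22
f 20 22 4
f 21 1 23
f 21 23 22
f 22 23 24
f 22 24 4
f 23 1 25
f 23 25 24
f 24 25 26
f 24 26 4
f 25 1 27
f 25 27 26
f 26 27 28
f 26 28 4
f 27 1 29
f 27 29 28
f 28 29 30
f 28 30 4
f 29 1 31
f 29 31 30
f 30 31 32
f 30 32 4
f 31 1 2
f 31 2 32
f 32 2 3
f 32 3 4
f 33 70 49
f 70 44 73
f 49 73 38
f 70 73 49
f 33 49 45
f 49 38 50
f 45 50 34
f 49 50 45
f 33 45 54
f 45 34 55
f 54 55 40
f 45 55 54
f 33 54 66
f 54 40 69
f 66 69 43
f 54 69 66
f 33 66 70
f 66 43 74
f 70 74 44
f 66 74 70
f 34 50 61
f 50 38 64
f 61 64 42
f 50 64 61
f 38 73 51
f 73 44 72
f 51 72 37
f 73 72 51
f 44 74 71
f 74 43 67
f 71 67 35
f 74 67 71
f 43 69 68
f 69 40 56
f 68 56 39
f 69 56 68
f 40 55 60
f 55 34 57
f 60 57 41
f 55 57 60
f 36 62 48
f 62 42 63
f 48 63 37
f 62 63 48
f 36 48 46
f 48 37 47
f 46 47 35
f 48 47 46
f 36 46 53
f 46 35 52
f 53 52 39
f 46 52 53
f 36 53 58
f 53 39 59
f 58 59 41
f 53 59 58
f 36 58 62
f 58 41 65
f 62 65 42
f 58 65 62
f 37 63 51
f 63 42 64
f 51 64 38
f 63 64 51
f 35 47 71
f 47 37 72
f 71 72 44
f 47 72 71
f 39 52 68
f 52 35 67
f 68 67 43
f 52 67 68
f 41 59 60
f 59 39 56
f 60 56 40
f 59 56 60
f 42 65 61
f 65 41 57
f 61 57 34
f 65 57 61
f 76 75 79
f 76 79 77
f 77 79 80
f 77 80 78
f 79 75 81
f 79 81 80
f 80 81 82
f 80 82 78
f 81 75 83
f 81 83 82
f 82 83 84
f 82 84 78
f 83 75 85
f 83 85 84
f 84 85 86
f 84 86 78
f 85 75 87
f 85 87 86
f 86 87 88
f 86 88 78
f 87 75 89
f 87 89 88
f 88 89 90
f 88 90 78
f 89 75 91
f 89 91 90
f 90 91 92
f 90 92 78
f 91 75 93
f 91 93 92
f 92 93 94
f 92 94 78
f 93 75 95
f 93 95 94
f 94 95 96
f 94 96 78
f 95 75 97
f 95 97 96
f 96 97 98
f 96 98 78
f 97 75 99
f 97 99 98
f 98 99 100
f 98 100 78
f 99 75 101
f 99 101 100
f 100 101 102
f 100 102 78
f 101 75 103
f 101 103 102
f 102 103 104
f 102 104 78
f 103 75 105
f 103 105 104
f 104 105 106
f 104 106 78
f 105 75 76
f 105 76 106
f 106 76 77
f 106 77 78
f 108 107 111
f 108 111 109
f 109 111 112
f 109 112 110
f 111 107 113
f 111 113 112
f 112 113 114
f 112 114 110
f 113 107 115
f 113 115 114
f 114 115 116
f 114 116 110
f 115 107 117
f 115 117 116
f 116 117 118
f 116 118 110
f 117 107 119
f 117 119 118
f 118 119 120
f 118 120 110
f 119 107 121
f 119 121 120
f 120 121 122
f 120 122 110
f 121 107 123
f 121 123 122
f 122 123 124
f 122 124 110
f 123 107 125
f 123 125 124
f 124 125 126
f 124 126 110
f 125 107 127
f 125 127 126
f 126 127 128
f 126 128 110
f 127 107 129
f 127 129 128
f 128 129 130
f 128 130 110
f 129 107 131
f 129 131 130
f 130 131 132
f 130 132 110
f 131 107 108
f 131 108 132
f 132 108 109
f 132 109 110



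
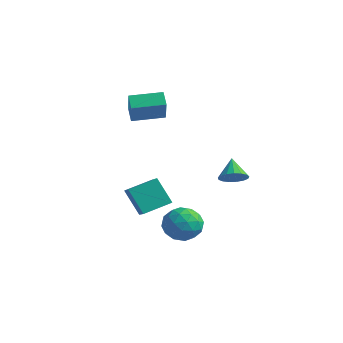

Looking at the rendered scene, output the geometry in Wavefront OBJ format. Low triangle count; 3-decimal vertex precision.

v -4.362 2.143 1.919
v -3.671 1.461 3.241
v -4.972 2.571 2.459
v -4.281 1.889 3.781
v -3.279 3.511 2.059
v -2.588 2.829 3.381
v -3.889 3.939 2.599
v -3.198 3.257 3.921
v 0.217 0.815 -2.103
v 0.995 1.387 -2.593
v 0.385 -0.447 -3.307
v 1.163 0.125 -3.797
v 1.346 -0.314 -2.824
v 1.242 0.466 -2.08
v 0.138 0.474 -3.82
v 0.034 1.254 -3.076
v 0.946 1.176 -3.654
v 1.692 0.689 -3.039
v -0.312 0.251 -2.861
v 0.434 -0.236 -2.246
v 0.591 1.212 -2.242
v 0.789 -0.272 -3.658
v 0.896 -0.53 -3.086
v 1.354 -0.194 -3.374
v 0.736 0.67 -1.941
v 1.193 1.006 -2.229
v 1.4 0.006 -2.365
v 0.187 -0.066 -3.671
v 0.644 0.27 -3.959
v 0.026 1.134 -2.526
v 0.484 1.47 -2.814
v -0.02 0.934 -3.535
v 1.02 1.424 -3.154
v 1.119 0.682 -3.862
v 0.516 0.888 -3.875
v 0.455 1.346 -3.438
v 1.458 1.138 -2.793
v 1.557 0.396 -3.5
v 1.665 0.138 -2.929
v 1.603 0.596 -2.491
v 1.43 1.014 -3.416
v -0.177 0.544 -2.4
v -0.078 -0.198 -3.107
v -0.223 0.344 -3.409
v -0.285 0.802 -2.971
v 0.261 0.258 -2.038
v 0.36 -0.484 -2.746
v 0.925 -0.406 -2.462
v 0.864 0.052 -2.025
v -0.05 -0.074 -2.484
v -2.645 0.917 -3.673
v -3.627 0.872 -2.299
v -2.01 2.298 -3.175
v -2.992 2.253 -1.8
v -1.728 0.267 -3.04
v -2.71 0.222 -1.665
v -1.093 1.648 -2.541
v -2.075 1.603 -1.167
v 2.554 2.009 0.286
v 3.113 1.922 0.778
v 1.886 2.631 1.154
v 3.19 2.232 0.615
v 3.121 2.491 0.376
v 2.922 2.64 0.117
v 2.639 2.644 -0.104
v 2.336 2.502 -0.235
v 2.084 2.248 -0.247
v 1.939 1.938 -0.137
v 1.935 1.645 0.07
v 2.072 1.435 0.327
v 2.321 1.357 0.574
v 2.622 1.428 0.755
v 2.908 1.632 0.829
f 2 4 1
f 5 2 1
f 1 4 3
f 3 5 1
f 2 8 4
f 6 2 5
f 6 8 2
f 4 8 3
f 7 5 3
f 3 8 7
f 7 6 5
f 8 6 7
f 9 46 25
f 46 20 49
f 25 49 14
f 46 49 25
f 9 25 21
f 25 14 26
f 21 26 10
f 25 26 21
f 9 21 30
f 21 10 31
f 30 31 16
f 21 31 30
f 9 30 42
f 30 16 45
f 42 45 19
f 30 45 42
f 9 42 46
f 42 19 50
f 46 50 20
f 42 50 46
f 10 26 37
f 26 14 40
f 37 40 18
f 26 40 37
f 14 49 27
f 49 20 48
f 27 48 13
f 49 48 27
f 20 50 47
f 50 19 43
f 47 43 11
f 50 43 47
f 19 45 44
f 45 16 32
f 44 32 15
f 45 32 44
f 16 31 36
f 31 10 33
f 36 33 17
f 31 33 36
f 12 38 24
f 38 18 39
f 24 39 13
f 38 39 24
f 12 24 22
f 24 13 23
f 22 23 11
f 24 23 22
f 12 22 29
f 22 11 28
f 29 28 15
f 22 28 29
f 12 29 34
f 29 15 35
f 34 35 17
f 29 35 34
f 12 34 38
f 34 17 41
f 38 41 18
f 34 41 38
f 13 39 27
f 39 18 40
f 27 40 14
f 39 40 27
f 11 23 47
f 23 13 48
f 47 48 20
f 23 48 47
f 15 28 44
f 28 11 43
f 44 43 19
f 28 43 44
f 17 35 36
f 35 15 32
f 36 32 16
f 35 32 36
f 18 41 37
f 41 17 33
f 37 33 10
f 41 33 37
f 52 54 51
f 55 52 51
f 51 54 53
f 53 55 51
f 52 58 54
f 56 52 55
f 56 58 52
f 54 58 53
f 57 55 53
f 53 58 57
f 57 56 55
f 58 56 57
f 60 59 62
f 60 62 61
f 62 59 63
f 62 63 61
f 63 59 64
f 63 64 61
f 64 59 65
f 64 65 61
f 65 59 66
f 65 66 61
f 66 59 67
f 66 67 61
f 67 59 68
f 67 68 61
f 68 59 69
f 68 69 61
f 69 59 70
f 69 70 61
f 70 59 71
f 70 71 61
f 71 59 72
f 71 72 61
f 72 59 73
f 72 73 61
f 73 59 60
f 73 60 61



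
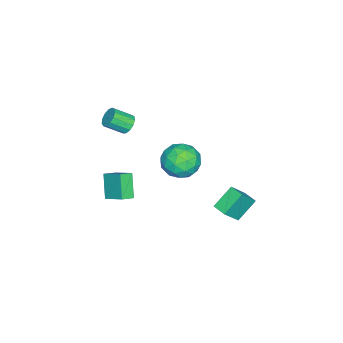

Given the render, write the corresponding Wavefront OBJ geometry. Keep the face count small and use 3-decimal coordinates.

v -0.452 -2.739 3.417
v 0.125 -2.604 3.203
v 0.609 -3.526 3.929
v 0.032 -3.661 4.143
v 0.075 -2.403 3.492
v 0.56 -3.325 4.218
v -0.142 -2.308 3.757
v 0.343 -3.231 4.482
v -0.457 -2.351 3.914
v 0.027 -3.273 4.639
v -0.771 -2.516 3.913
v -0.287 -3.439 4.639
v -0.984 -2.752 3.755
v -0.499 -3.675 4.48
v -1.028 -2.984 3.49
v -0.543 -3.907 4.215
v -0.889 -3.138 3.201
v -0.404 -4.061 3.927
v -0.612 -3.165 2.982
v -0.127 -4.088 3.707
v -0.284 -3.057 2.9
v 0.201 -3.979 3.626
v -0.009 -2.847 2.983
v 0.476 -3.77 3.709
v -2.386 2.271 -4.339
v -3.445 2.874 -3.334
v -1.964 3.054 -4.366
v -3.023 3.657 -3.36
v -1.437 1.803 -3.06
v -2.496 2.406 -2.054
v -1.015 2.586 -3.086
v -2.074 3.189 -2.081
v -1.094 1.157 1.001
v -0.057 1.224 1.556
v -0.963 -0.744 0.984
v 0.074 -0.677 1.539
v -0.917 -0.386 2.105
v -0.998 0.789 2.115
v -0.022 -0.309 0.425
v -0.103 0.866 0.435
v 0.605 0.317 1.2
v 0.052 0.27 2.238
v -1.072 0.21 0.302
v -1.625 0.163 1.34
v -0.587 1.357 1.28
v -0.433 -0.877 1.26
v -1.016 -0.706 1.593
v -0.406 -0.667 1.919
v -1.14 1.102 1.609
v -0.531 1.141 1.935
v -1.036 0.195 2.258
v -0.489 -0.661 0.605
v 0.12 -0.622 0.931
v -0.614 1.147 0.621
v -0.004 1.186 0.947
v 0.016 0.285 0.282
v 0.412 0.864 1.397
v 0.488 -0.254 1.387
v 0.432 -0.037 0.732
v 0.385 0.653 0.738
v 0.086 0.836 2.007
v 0.163 -0.281 1.997
v -0.419 -0.11 2.33
v -0.467 0.58 2.336
v 0.476 0.303 1.798
v -1.183 0.761 0.543
v -1.106 -0.356 0.533
v -0.553 -0.1 0.204
v -0.601 0.59 0.21
v -1.508 0.734 1.153
v -1.432 -0.384 1.143
v -1.405 -0.173 1.802
v -1.452 0.517 1.808
v -1.496 0.177 0.742
v -0.465 -3.567 -1.132
v -0.05 -2.388 -0.359
v 0.447 -3.093 -2.345
v 0.862 -1.914 -1.572
v 0.158 -3.986 -0.828
v 0.573 -2.807 -0.055
v 1.07 -3.512 -2.041
v 1.485 -2.333 -1.268
f 2 1 5
f 2 5 3
f 3 5 6
f 3 6 4
f 5 1 7
f 5 7 6
f 6 7 8
f 6 8 4
f 7 1 9
f 7 9 8
f 8 9 10
f 8 10 4
f 9 1 11
f 9 11 10
f 10 11 12
f 10 12 4
f 11 1 13
f 11 13 12
f 12 13 14
f 12 14 4
f 13 1 15
f 13 15 14
f 14 15 16
f 14 16 4
f 15 1 17
f 15 17 16
f 16 17 18
f 16 18 4
f 17 1 19
f 17 19 18
f 18 19 20
f 18 20 4
f 19 1 21
f 19 21 20
f 20 21 22
f 20 22 4
f 21 1 23
f 21 23 22
f 22 23 24
f 22 24 4
f 23 1 2
f 23 2 24
f 24 2 3
f 24 3 4
f 26 28 25
f 29 26 25
f 25 28 27
f 27 29 25
f 26 32 28
f 30 26 29
f 30 32 26
f 28 32 27
f 31 29 27
f 27 32 31
f 31 30 29
f 32 30 31
f 33 70 49
f 70 44 73
f 49 73 38
f 70 73 49
f 33 49 45
f 49 38 50
f 45 50 34
f 49 50 45
f 33 45 54
f 45 34 55
f 54 55 40
f 45 55 54
f 33 54 66
f 54 40 69
f 66 69 43
f 54 69 66
f 33 66 70
f 66 43 74
f 70 74 44
f 66 74 70
f 34 50 61
f 50 38 64
f 61 64 42
f 50 64 61
f 38 73 51
f 73 44 72
f 51 72 37
f 73 72 51
f 44 74 71
f 74 43 67
f 71 67 35
f 74 67 71
f 43 69 68
f 69 40 56
f 68 56 39
f 69 56 68
f 40 55 60
f 55 34 57
f 60 57 41
f 55 57 60
f 36 62 48
f 62 42 63
f 48 63 37
f 62 63 48
f 36 48 46
f 48 37 47
f 46 47 35
f 48 47 46
f 36 46 53
f 46 35 52
f 53 52 39
f 46 52 53
f 36 53 58
f 53 39 59
f 58 59 41
f 53 59 58
f 36 58 62
f 58 41 65
f 62 65 42
f 58 65 62
f 37 63 51
f 63 42 64
f 51 64 38
f 63 64 51
f 35 47 71
f 47 37 72
f 71 72 44
f 47 72 71
f 39 52 68
f 52 35 67
f 68 67 43
f 52 67 68
f 41 59 60
f 59 39 56
f 60 56 40
f 59 56 60
f 42 65 61
f 65 41 57
f 61 57 34
f 65 57 61
f 76 78 75
f 79 76 75
f 75 78 77
f 77 79 75
f 76 82 78
f 80 76 79
f 80 82 76
f 78 82 77
f 81 79 77
f 77 82 81
f 81 80 79
f 82 80 81



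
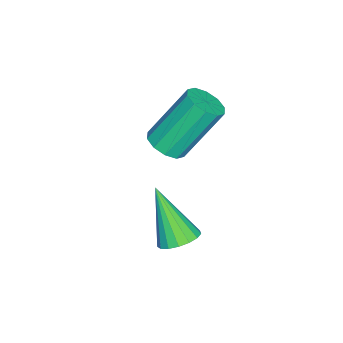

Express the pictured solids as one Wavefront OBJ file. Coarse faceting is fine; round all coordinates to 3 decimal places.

v -3.552 -3.694 2.71
v -3.038 -3.536 2.823
v -3.593 -2.728 4.223
v -4.108 -2.886 4.11
v -3.18 -3.297 2.628
v -3.736 -2.489 4.029
v -3.465 -3.209 2.464
v -4.021 -2.401 3.865
v -3.783 -3.307 2.395
v -4.339 -2.499 3.795
v -4.013 -3.553 2.445
v -4.569 -2.744 3.846
v -4.067 -3.852 2.597
v -4.622 -3.044 3.997
v -3.924 -4.091 2.791
v -4.48 -3.283 4.192
v -3.639 -4.179 2.955
v -4.195 -3.371 4.356
v -3.321 -4.081 3.025
v -3.877 -3.273 4.425
v -3.091 -3.836 2.974
v -3.647 -3.027 4.375
v -1.97 -2.815 0.792
v -1.502 -2.663 1.038
v -2.43 -3.565 2.128
v -1.668 -2.466 1.091
v -1.904 -2.349 1.076
v -2.154 -2.339 0.996
v -2.363 -2.437 0.869
v -2.481 -2.623 0.724
v -2.482 -2.852 0.595
v -2.366 -3.073 0.511
v -2.16 -3.235 0.491
v -1.909 -3.3 0.54
v -1.673 -3.255 0.647
v -1.505 -3.109 0.787
v -1.443 -2.895 0.928
f 2 1 5
f 2 5 3
f 3 5 6
f 3 6 4
f 5 1 7
f 5 7 6
f 6 7 8
f 6 8 4
f 7 1 9
f 7 9 8
f 8 9 10
f 8 10 4
f 9 1 11
f 9 11 10
f 10 11 12
f 10 12 4
f 11 1 13
f 11 13 12
f 12 13 14
f 12 14 4
f 13 1 15
f 13 15 14
f 14 15 16
f 14 16 4
f 15 1 17
f 15 17 16
f 16 17 18
f 16 18 4
f 17 1 19
f 17 19 18
f 18 19 20
f 18 20 4
f 19 1 21
f 19 21 20
f 20 21 22
f 20 22 4
f 21 1 2
f 21 2 22
f 22 2 3
f 22 3 4
f 24 23 26
f 24 26 25
f 26 23 27
f 26 27 25
f 27 23 28
f 27 28 25
f 28 23 29
f 28 29 25
f 29 23 30
f 29 30 25
f 30 23 31
f 30 31 25
f 31 23 32
f 31 32 25
f 32 23 33
f 32 33 25
f 33 23 34
f 33 34 25
f 34 23 35
f 34 35 25
f 35 23 36
f 35 36 25
f 36 23 37
f 36 37 25
f 37 23 24
f 37 24 25



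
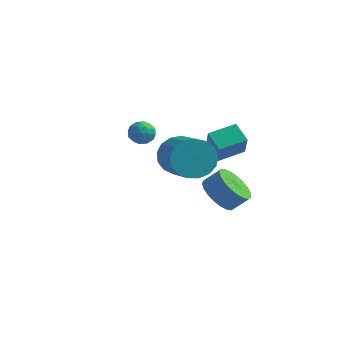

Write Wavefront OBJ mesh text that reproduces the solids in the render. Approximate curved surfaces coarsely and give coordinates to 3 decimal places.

v -4.256 1.598 0.357
v -3.737 1.985 0.606
v -3.623 1.315 -0.526
v -3.104 1.702 -0.277
v -3.289 1.118 0.05
v -3.68 1.294 0.596
v -3.68 2.006 -0.516
v -4.071 2.182 0.03
v -3.38 2.237 0.066
v -3.139 1.689 0.416
v -4.221 1.611 -0.336
v -3.98 1.063 0.014
v -4.052 1.817 0.559
v -3.308 1.483 -0.479
v -3.417 1.14 -0.287
v -3.111 1.368 -0.141
v -4.019 1.41 0.553
v -3.713 1.638 0.699
v -3.45 1.128 0.372
v -3.647 1.662 -0.619
v -3.341 1.89 -0.473
v -4.249 1.932 0.221
v -3.943 2.16 0.367
v -3.91 2.172 -0.292
v -3.537 2.192 0.388
v -3.165 2.026 -0.131
v -3.504 2.205 -0.271
v -3.734 2.308 0.049
v -3.395 1.87 0.593
v -3.023 1.703 0.074
v -3.132 1.36 0.267
v -3.362 1.463 0.587
v -3.186 2.018 0.276
v -4.337 1.597 0.006
v -3.965 1.43 -0.513
v -3.998 1.837 -0.507
v -4.228 1.94 -0.187
v -4.195 1.274 0.211
v -3.823 1.108 -0.308
v -3.626 0.992 0.031
v -3.856 1.095 0.351
v -4.174 1.282 -0.196
v -0.228 2.561 -3.672
v 0.59 2.26 -4.292
v 1.286 2.617 -3.548
v 0.468 2.919 -2.928
v 0.521 2.677 -4.428
v 1.216 3.035 -3.683
v 0.321 3.075 -4.433
v 1.017 3.433 -3.689
v 0.027 3.384 -4.306
v 0.723 3.742 -3.562
v -0.311 3.551 -4.07
v 0.385 3.909 -3.326
v -0.635 3.546 -3.765
v 0.061 3.904 -3.021
v -0.889 3.371 -3.444
v -0.193 3.729 -2.7
v -1.028 3.056 -3.163
v -0.332 3.414 -2.418
v -1.029 2.656 -2.969
v -0.333 3.014 -2.225
v -0.891 2.239 -2.897
v -0.195 2.597 -2.153
v -0.639 1.877 -2.959
v 0.057 2.235 -2.215
v -0.316 1.634 -3.144
v 0.38 1.992 -2.4
v 0.023 1.552 -3.421
v 0.719 1.91 -2.677
v 0.318 1.643 -3.741
v 1.014 2.001 -2.997
v 0.519 1.894 -4.049
v 1.215 2.252 -3.305
v -0.189 -1.361 1.028
v 0.472 -1.238 0.208
v 1.829 -2.636 1.092
v 1.169 -2.759 1.912
v 0.622 -0.883 0.539
v 1.979 -2.282 1.423
v 0.586 -0.638 0.982
v 1.943 -2.037 1.866
v 0.372 -0.559 1.435
v 1.73 -1.957 2.319
v 0.03 -0.663 1.795
v 1.388 -2.061 2.679
v -0.362 -0.927 1.979
v 0.996 -2.326 2.864
v -0.714 -1.29 1.946
v 0.643 -2.689 2.83
v -0.946 -1.67 1.702
v 0.411 -3.068 2.586
v -1.005 -1.979 1.303
v 0.353 -3.377 2.188
v -0.876 -2.146 0.842
v 0.481 -3.544 1.726
v -0.59 -2.133 0.423
v 0.767 -3.532 1.307
v -0.212 -1.943 0.143
v 1.145 -3.342 1.027
v 0.171 -1.62 0.065
v 1.528 -3.019 0.949
v -0.186 2.332 -1.274
v 0.279 1.584 0.001
v -0.994 2.822 -0.693
v -0.53 2.074 0.583
v 0.69 3.406 -0.963
v 1.154 2.658 0.313
v -0.119 3.896 -0.381
v 0.346 3.148 0.894
f 1 38 17
f 38 12 41
f 17 41 6
f 38 41 17
f 1 17 13
f 17 6 18
f 13 18 2
f 17 18 13
f 1 13 22
f 13 2 23
f 22 23 8
f 13 23 22
f 1 22 34
f 22 8 37
f 34 37 11
f 22 37 34
f 1 34 38
f 34 11 42
f 38 42 12
f 34 42 38
f 2 18 29
f 18 6 32
f 29 32 10
f 18 32 29
f 6 41 19
f 41 12 40
f 19 40 5
f 41 40 19
f 12 42 39
f 42 11 35
f 39 35 3
f 42 35 39
f 11 37 36
f 37 8 24
f 36 24 7
f 37 24 36
f 8 23 28
f 23 2 25
f 28 25 9
f 23 25 28
f 4 30 16
f 30 10 31
f 16 31 5
f 30 31 16
f 4 16 14
f 16 5 15
f 14 15 3
f 16 15 14
f 4 14 21
f 14 3 20
f 21 20 7
f 14 20 21
f 4 21 26
f 21 7 27
f 26 27 9
f 21 27 26
f 4 26 30
f 26 9 33
f 30 33 10
f 26 33 30
f 5 31 19
f 31 10 32
f 19 32 6
f 31 32 19
f 3 15 39
f 15 5 40
f 39 40 12
f 15 40 39
f 7 20 36
f 20 3 35
f 36 35 11
f 20 35 36
f 9 27 28
f 27 7 24
f 28 24 8
f 27 24 28
f 10 33 29
f 33 9 25
f 29 25 2
f 33 25 29
f 44 43 47
f 44 47 45
f 45 47 48
f 45 48 46
f 47 43 49
f 47 49 48
f 48 49 50
f 48 50 46
f 49 43 51
f 49 51 50
f 50 51 52
f 50 52 46
f 51 43 53
f 51 53 52
f 52 53 54
f 52 54 46
f 53 43 55
f 53 55 54
f 54 55 56
f 54 56 46
f 55 43 57
f 55 57 56
f 56 57 58
f 56 58 46
f 57 43 59
f 57 59 58
f 58 59 60
f 58 60 46
f 59 43 61
f 59 61 60
f 60 61 62
f 60 62 46
f 61 43 63
f 61 63 62
f 62 63 64
f 62 64 46
f 63 43 65
f 63 65 64
f 64 65 66
f 64 66 46
f 65 43 67
f 65 67 66
f 66 67 68
f 66 68 46
f 67 43 69
f 67 69 68
f 68 69 70
f 68 70 46
f 69 43 71
f 69 71 70
f 70 71 72
f 70 72 46
f 71 43 73
f 71 73 72
f 72 73 74
f 72 74 46
f 73 43 44
f 73 44 74
f 74 44 45
f 74 45 46
f 76 75 79
f 76 79 77
f 77 79 80
f 77 80 78
f 79 75 81
f 79 81 80
f 80 81 82
f 80 82 78
f 81 75 83
f 81 83 82
f 82 83 84
f 82 84 78
f 83 75 85
f 83 85 84
f 84 85 86
f 84 86 78
f 85 75 87
f 85 87 86
f 86 87 88
f 86 88 78
f 87 75 89
f 87 89 88
f 88 89 90
f 88 90 78
f 89 75 91
f 89 91 90
f 90 91 92
f 90 92 78
f 91 75 93
f 91 93 92
f 92 93 94
f 92 94 78
f 93 75 95
f 93 95 94
f 94 95 96
f 94 96 78
f 95 75 97
f 95 97 96
f 96 97 98
f 96 98 78
f 97 75 99
f 97 99 98
f 98 99 100
f 98 100 78
f 99 75 101
f 99 101 100
f 100 101 102
f 100 102 78
f 101 75 76
f 101 76 102
f 102 76 77
f 102 77 78
f 104 106 103
f 107 104 103
f 103 106 105
f 105 107 103
f 104 110 106
f 108 104 107
f 108 110 104
f 106 110 105
f 109 107 105
f 105 110 109
f 109 108 107
f 110 108 109



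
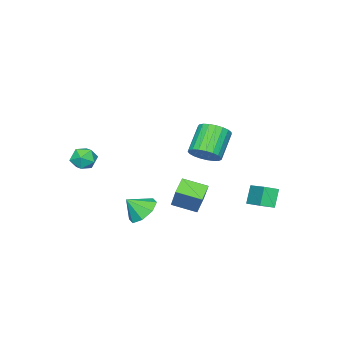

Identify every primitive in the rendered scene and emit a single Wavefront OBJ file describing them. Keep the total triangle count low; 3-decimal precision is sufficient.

v -0.311 0.319 -1.086
v 0.279 1.056 0.34
v -0.892 1.562 -1.487
v -0.303 2.299 -0.061
v 0.603 0.581 -1.599
v 1.192 1.318 -0.173
v 0.021 1.824 -2
v 0.611 2.561 -0.574
v -3.966 3.049 -2.861
v -4.571 2.886 -1.802
v -3.237 4.415 -2.234
v -3.842 4.252 -1.176
v -3.318 2.568 -2.564
v -3.923 2.405 -1.506
v -2.589 3.934 -1.938
v -3.194 3.771 -0.879
v 2.724 -2.714 1.364
v 3.233 -3.194 0.956
v 2.067 -3.766 1.784
v 2.576 -4.246 1.376
v 2.837 -3.839 2.025
v 3.243 -3.188 1.765
v 2.057 -3.772 0.975
v 2.463 -3.121 0.715
v 2.82 -3.848 0.715
v 3.302 -3.889 1.365
v 1.998 -3.071 1.375
v 2.48 -3.112 2.025
v -0.298 2.047 2.097
v 0.312 2.121 2.755
v -0.992 1.808 4
v -1.602 1.733 3.343
v 0.193 2.474 2.719
v -1.111 2.161 3.964
v -0.011 2.753 2.576
v -1.315 2.44 3.821
v -0.265 2.91 2.35
v -1.568 2.597 3.595
v -0.524 2.918 2.08
v -1.828 2.604 3.325
v -0.744 2.775 1.813
v -2.048 2.462 3.059
v -0.888 2.506 1.596
v -2.191 2.193 2.841
v -0.929 2.158 1.465
v -2.233 1.845 2.71
v -0.861 1.79 1.444
v -2.165 1.477 2.689
v -0.696 1.467 1.535
v -2 1.154 2.781
v -0.462 1.244 1.724
v -1.766 0.931 2.969
v -0.2 1.16 1.977
v -1.504 0.847 3.223
v 0.045 1.229 2.251
v -1.258 0.916 3.497
v 0.231 1.44 2.499
v -1.072 1.126 3.744
v 0.326 1.755 2.677
v -0.978 1.442 3.922
v 2.798 0.473 -1.115
v 3.593 0.442 -1.67
v 3.382 -0.133 -0.245
v 3.572 1.044 -1.237
v 3.098 1.312 -0.732
v 2.448 1.088 -0.452
v 2.003 0.504 -0.56
v 2.024 -0.099 -0.993
v 2.498 -0.367 -1.498
v 3.148 -0.143 -1.778
f 2 4 1
f 5 2 1
f 1 4 3
f 3 5 1
f 2 8 4
f 6 2 5
f 6 8 2
f 4 8 3
f 7 5 3
f 3 8 7
f 7 6 5
f 8 6 7
f 10 12 9
f 13 10 9
f 9 12 11
f 11 13 9
f 10 16 12
f 14 10 13
f 14 16 10
f 12 16 11
f 15 13 11
f 11 16 15
f 15 14 13
f 16 14 15
f 17 28 22
f 17 22 18
f 17 18 24
f 17 24 27
f 17 27 28
f 18 22 26
f 22 28 21
f 28 27 19
f 27 24 23
f 24 18 25
f 20 26 21
f 20 21 19
f 20 19 23
f 20 23 25
f 20 25 26
f 21 26 22
f 19 21 28
f 23 19 27
f 25 23 24
f 26 25 18
f 30 29 33
f 30 33 31
f 31 33 34
f 31 34 32
f 33 29 35
f 33 35 34
f 34 35 36
f 34 36 32
f 35 29 37
f 35 37 36
f 36 37 38
f 36 38 32
f 37 29 39
f 37 39 38
f 38 39 40
f 38 40 32
f 39 29 41
f 39 41 40
f 40 41 42
f 40 42 32
f 41 29 43
f 41 43 42
f 42 43 44
f 42 44 32
f 43 29 45
f 43 45 44
f 44 45 46
f 44 46 32
f 45 29 47
f 45 47 46
f 46 47 48
f 46 48 32
f 47 29 49
f 47 49 48
f 48 49 50
f 48 50 32
f 49 29 51
f 49 51 50
f 50 51 52
f 50 52 32
f 51 29 53
f 51 53 52
f 52 53 54
f 52 54 32
f 53 29 55
f 53 55 54
f 54 55 56
f 54 56 32
f 55 29 57
f 55 57 56
f 56 57 58
f 56 58 32
f 57 29 59
f 57 59 58
f 58 59 60
f 58 60 32
f 59 29 30
f 59 30 60
f 60 30 31
f 60 31 32
f 62 61 64
f 62 64 63
f 64 61 65
f 64 65 63
f 65 61 66
f 65 66 63
f 66 61 67
f 66 67 63
f 67 61 68
f 67 68 63
f 68 61 69
f 68 69 63
f 69 61 70
f 69 70 63
f 70 61 62
f 70 62 63



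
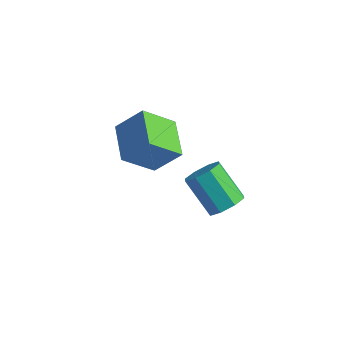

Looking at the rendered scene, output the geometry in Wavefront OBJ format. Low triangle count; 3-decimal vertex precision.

v 1.08 1.449 -0.949
v 1.63 1.187 -0.328
v 0.251 1.409 0.989
v -0.3 1.671 0.369
v 1.647 1.847 -0.422
v 0.268 2.068 0.896
v 1.331 2.273 -0.824
v -0.048 2.494 0.493
v 0.868 2.217 -1.299
v -0.511 2.438 0.018
v 0.529 1.711 -1.569
v -0.85 1.933 -0.252
v 0.512 1.052 -1.476
v -0.867 1.273 -0.158
v 0.828 0.626 -1.073
v -0.551 0.847 0.244
v 1.291 0.682 -0.598
v -0.088 0.903 0.719
v -1.594 -2.011 3.605
v -0.663 -1.439 4.732
v -2.818 -0.744 3.972
v -1.887 -0.172 5.1
v -0.813 -0.908 2.4
v 0.118 -0.336 3.528
v -2.037 0.359 2.768
v -1.106 0.931 3.895
f 2 1 5
f 2 5 3
f 3 5 6
f 3 6 4
f 5 1 7
f 5 7 6
f 6 7 8
f 6 8 4
f 7 1 9
f 7 9 8
f 8 9 10
f 8 10 4
f 9 1 11
f 9 11 10
f 10 11 12
f 10 12 4
f 11 1 13
f 11 13 12
f 12 13 14
f 12 14 4
f 13 1 15
f 13 15 14
f 14 15 16
f 14 16 4
f 15 1 17
f 15 17 16
f 16 17 18
f 16 18 4
f 17 1 2
f 17 2 18
f 18 2 3
f 18 3 4
f 20 22 19
f 23 20 19
f 19 22 21
f 21 23 19
f 20 26 22
f 24 20 23
f 24 26 20
f 22 26 21
f 25 23 21
f 21 26 25
f 25 24 23
f 26 24 25



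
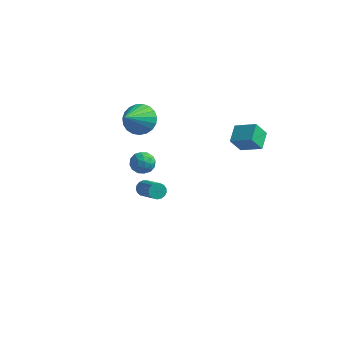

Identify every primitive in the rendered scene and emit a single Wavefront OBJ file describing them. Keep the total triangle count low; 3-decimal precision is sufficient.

v -1.934 0.84 -2.851
v -1.571 0.949 -3.192
v -0.362 -0.012 -2.209
v -0.726 -0.12 -1.869
v -1.556 1.132 -3.031
v -0.348 0.171 -2.048
v -1.628 1.248 -2.829
v -0.42 0.287 -1.846
v -1.771 1.271 -2.632
v -0.562 0.31 -1.649
v -1.95 1.195 -2.485
v -0.742 0.234 -1.502
v -2.126 1.038 -2.422
v -0.918 0.077 -1.439
v -2.258 0.836 -2.458
v -1.05 -0.125 -1.475
v -2.316 0.634 -2.583
v -1.108 -0.326 -1.6
v -2.286 0.48 -2.77
v -1.078 -0.48 -1.787
v -2.176 0.409 -2.976
v -0.968 -0.552 -1.993
v -2.01 0.436 -3.153
v -0.802 -0.524 -2.17
v -1.827 0.556 -3.261
v -0.619 -0.405 -2.278
v -1.668 0.741 -3.275
v -0.46 -0.22 -2.292
v 2.541 3.119 0.181
v 2.116 2.669 1.102
v 2.355 4.161 0.605
v 1.93 3.711 1.526
v 3.75 3.109 0.734
v 3.325 2.659 1.655
v 3.564 4.151 1.158
v 3.139 3.701 2.079
v -0.313 -3.591 3.42
v 0.091 -3.174 3.78
v 0.389 -4.426 3.6
v 0.793 -4.009 3.96
v 0.182 -4.19 4.207
v -0.251 -3.674 4.096
v 0.731 -3.926 3.284
v 0.298 -3.41 3.173
v 0.737 -3.381 3.696
v 0.398 -3.544 4.266
v 0.082 -4.056 3.114
v -0.257 -4.219 3.684
v -0.173 -3.309 3.585
v 0.653 -4.291 3.795
v 0.294 -4.397 3.941
v 0.531 -4.152 4.152
v -0.374 -3.603 3.77
v -0.136 -3.358 3.982
v -0.083 -3.955 4.233
v 0.616 -4.242 3.398
v 0.854 -3.997 3.61
v -0.051 -3.448 3.228
v 0.186 -3.203 3.439
v 0.563 -3.645 3.147
v 0.445 -3.186 3.746
v 0.857 -3.677 3.852
v 0.821 -3.628 3.455
v 0.566 -3.325 3.389
v 0.245 -3.281 4.082
v 0.658 -3.772 4.187
v 0.299 -3.878 4.333
v 0.044 -3.575 4.267
v 0.625 -3.403 4.032
v -0.178 -3.828 3.193
v 0.235 -4.319 3.298
v 0.436 -4.025 3.113
v 0.181 -3.722 3.047
v -0.377 -3.923 3.528
v 0.035 -4.414 3.634
v -0.086 -4.275 3.991
v -0.341 -3.972 3.925
v -0.145 -4.197 3.348
v -2.128 0.713 2.858
v -1.159 0.667 2.882
v -2.232 -0.833 4.122
v -1.239 0.921 3.185
v -1.472 1.139 3.432
v -1.819 1.283 3.579
v -2.219 1.328 3.602
v -2.603 1.267 3.496
v -2.906 1.111 3.28
v -3.073 0.885 2.99
v -3.077 0.63 2.678
v -2.917 0.389 2.397
v -2.621 0.204 2.195
v -2.239 0.107 2.108
v -1.838 0.115 2.151
v -1.487 0.226 2.316
v -1.247 0.422 2.574
f 2 1 5
f 2 5 3
f 3 5 6
f 3 6 4
f 5 1 7
f 5 7 6
f 6 7 8
f 6 8 4
f 7 1 9
f 7 9 8
f 8 9 10
f 8 10 4
f 9 1 11
f 9 11 10
f 10 11 12
f 10 12 4
f 11 1 13
f 11 13 12
f 12 13 14
f 12 14 4
f 13 1 15
f 13 15 14
f 14 15 16
f 14 16 4
f 15 1 17
f 15 17 16
f 16 17 18
f 16 18 4
f 17 1 19
f 17 19 18
f 18 19 20
f 18 20 4
f 19 1 21
f 19 21 20
f 20 21 22
f 20 22 4
f 21 1 23
f 21 23 22
f 22 23 24
f 22 24 4
f 23 1 25
f 23 25 24
f 24 25 26
f 24 26 4
f 25 1 27
f 25 27 26
f 26 27 28
f 26 28 4
f 27 1 2
f 27 2 28
f 28 2 3
f 28 3 4
f 30 32 29
f 33 30 29
f 29 32 31
f 31 33 29
f 30 36 32
f 34 30 33
f 34 36 30
f 32 36 31
f 35 33 31
f 31 36 35
f 35 34 33
f 36 34 35
f 37 74 53
f 74 48 77
f 53 77 42
f 74 77 53
f 37 53 49
f 53 42 54
f 49 54 38
f 53 54 49
f 37 49 58
f 49 38 59
f 58 59 44
f 49 59 58
f 37 58 70
f 58 44 73
f 70 73 47
f 58 73 70
f 37 70 74
f 70 47 78
f 74 78 48
f 70 78 74
f 38 54 65
f 54 42 68
f 65 68 46
f 54 68 65
f 42 77 55
f 77 48 76
f 55 76 41
f 77 76 55
f 48 78 75
f 78 47 71
f 75 71 39
f 78 71 75
f 47 73 72
f 73 44 60
f 72 60 43
f 73 60 72
f 44 59 64
f 59 38 61
f 64 61 45
f 59 61 64
f 40 66 52
f 66 46 67
f 52 67 41
f 66 67 52
f 40 52 50
f 52 41 51
f 50 51 39
f 52 51 50
f 40 50 57
f 50 39 56
f 57 56 43
f 50 56 57
f 40 57 62
f 57 43 63
f 62 63 45
f 57 63 62
f 40 62 66
f 62 45 69
f 66 69 46
f 62 69 66
f 41 67 55
f 67 46 68
f 55 68 42
f 67 68 55
f 39 51 75
f 51 41 76
f 75 76 48
f 51 76 75
f 43 56 72
f 56 39 71
f 72 71 47
f 56 71 72
f 45 63 64
f 63 43 60
f 64 60 44
f 63 60 64
f 46 69 65
f 69 45 61
f 65 61 38
f 69 61 65
f 80 79 82
f 80 82 81
f 82 79 83
f 82 83 81
f 83 79 84
f 83 84 81
f 84 79 85
f 84 85 81
f 85 79 86
f 85 86 81
f 86 79 87
f 86 87 81
f 87 79 88
f 87 88 81
f 88 79 89
f 88 89 81
f 89 79 90
f 89 90 81
f 90 79 91
f 90 91 81
f 91 79 92
f 91 92 81
f 92 79 93
f 92 93 81
f 93 79 94
f 93 94 81
f 94 79 95
f 94 95 81
f 95 79 80
f 95 80 81



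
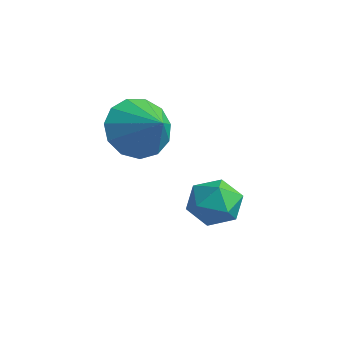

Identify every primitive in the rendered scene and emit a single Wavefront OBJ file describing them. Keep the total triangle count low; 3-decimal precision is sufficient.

v 2.932 2.01 -2.094
v 3.621 1.793 -1.549
v 2.519 0.607 -2.131
v 3.208 0.39 -1.586
v 2.515 0.877 -1.268
v 2.77 1.744 -1.245
v 3.37 0.656 -2.435
v 3.625 1.523 -2.412
v 3.891 0.956 -1.76
v 3.363 1.093 -1.038
v 2.777 1.307 -2.642
v 2.249 1.444 -1.92
v 1.575 -0.353 1.134
v 2.087 -0.716 0.255
v 2.765 -0.447 1.866
v 2.14 -0.11 0.247
v 2.014 0.419 0.52
v 1.749 0.703 0.988
v 1.428 0.652 1.503
v 1.154 0.281 1.901
v 1.014 -0.29 2.055
v 1.052 -0.882 1.917
v 1.256 -1.305 1.531
v 1.561 -1.426 1.018
v 1.871 -1.207 0.543
f 1 12 6
f 1 6 2
f 1 2 8
f 1 8 11
f 1 11 12
f 2 6 10
f 6 12 5
f 12 11 3
f 11 8 7
f 8 2 9
f 4 10 5
f 4 5 3
f 4 3 7
f 4 7 9
f 4 9 10
f 5 10 6
f 3 5 12
f 7 3 11
f 9 7 8
f 10 9 2
f 14 13 16
f 14 16 15
f 16 13 17
f 16 17 15
f 17 13 18
f 17 18 15
f 18 13 19
f 18 19 15
f 19 13 20
f 19 20 15
f 20 13 21
f 20 21 15
f 21 13 22
f 21 22 15
f 22 13 23
f 22 23 15
f 23 13 24
f 23 24 15
f 24 13 25
f 24 25 15
f 25 13 14
f 25 14 15



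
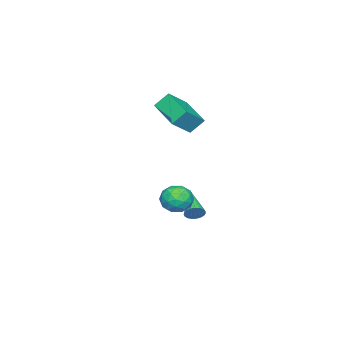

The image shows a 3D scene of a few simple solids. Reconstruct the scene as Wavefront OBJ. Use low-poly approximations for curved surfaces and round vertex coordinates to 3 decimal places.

v -0.081 2.67 -1.956
v 0.319 3.131 -1.317
v 0.101 1.469 -1.203
v 0.501 1.93 -0.564
v -0.364 2.034 -0.708
v -0.477 2.776 -1.174
v 0.897 1.824 -1.346
v 0.784 2.566 -1.812
v 0.923 2.609 -0.941
v 0.143 2.738 -0.546
v 0.277 1.862 -1.974
v -0.503 1.991 -1.579
v 0.103 3.006 -1.703
v 0.317 1.594 -0.817
v -0.192 1.655 -0.902
v 0.043 1.926 -0.526
v -0.365 2.797 -1.618
v -0.13 3.068 -1.243
v -0.531 2.423 -0.885
v 0.55 1.532 -1.277
v 0.785 1.803 -0.902
v 0.377 2.674 -1.994
v 0.612 2.945 -1.618
v 0.951 2.177 -1.635
v 0.693 2.97 -1.106
v 0.8 2.264 -0.663
v 1.033 2.202 -1.123
v 0.967 2.638 -1.397
v 0.235 3.046 -0.874
v 0.342 2.34 -0.431
v -0.167 2.401 -0.516
v -0.233 2.837 -0.79
v 0.59 2.739 -0.653
v 0.078 2.26 -2.089
v 0.185 1.554 -1.646
v 0.653 1.763 -1.73
v 0.587 2.199 -2.004
v -0.38 2.336 -1.857
v -0.273 1.63 -1.414
v -0.547 1.962 -1.123
v -0.613 2.398 -1.397
v -0.17 1.861 -1.867
v -3.056 1.721 -3.846
v -2.692 1.453 -3.516
v -4.504 0.759 -3.034
v -2.744 1.64 -3.388
v -2.851 1.841 -3.339
v -2.993 2.022 -3.378
v -3.145 2.15 -3.498
v -3.282 2.205 -3.678
v -3.38 2.176 -3.887
v -3.422 2.068 -4.089
v -3.401 1.9 -4.25
v -3.319 1.702 -4.34
v -3.192 1.506 -4.345
v -3.042 1.348 -4.264
v -2.894 1.255 -4.11
v -2.774 1.242 -3.911
v -2.702 1.312 -3.701
v -4.543 -0.259 2.198
v -4.958 0.343 2.98
v -3.449 1.267 1.604
v -3.864 1.869 2.385
v -3.396 -0.709 3.155
v -3.811 -0.107 3.936
v -2.302 0.817 2.56
v -2.717 1.419 3.342
f 1 38 17
f 38 12 41
f 17 41 6
f 38 41 17
f 1 17 13
f 17 6 18
f 13 18 2
f 17 18 13
f 1 13 22
f 13 2 23
f 22 23 8
f 13 23 22
f 1 22 34
f 22 8 37
f 34 37 11
f 22 37 34
f 1 34 38
f 34 11 42
f 38 42 12
f 34 42 38
f 2 18 29
f 18 6 32
f 29 32 10
f 18 32 29
f 6 41 19
f 41 12 40
f 19 40 5
f 41 40 19
f 12 42 39
f 42 11 35
f 39 35 3
f 42 35 39
f 11 37 36
f 37 8 24
f 36 24 7
f 37 24 36
f 8 23 28
f 23 2 25
f 28 25 9
f 23 25 28
f 4 30 16
f 30 10 31
f 16 31 5
f 30 31 16
f 4 16 14
f 16 5 15
f 14 15 3
f 16 15 14
f 4 14 21
f 14 3 20
f 21 20 7
f 14 20 21
f 4 21 26
f 21 7 27
f 26 27 9
f 21 27 26
f 4 26 30
f 26 9 33
f 30 33 10
f 26 33 30
f 5 31 19
f 31 10 32
f 19 32 6
f 31 32 19
f 3 15 39
f 15 5 40
f 39 40 12
f 15 40 39
f 7 20 36
f 20 3 35
f 36 35 11
f 20 35 36
f 9 27 28
f 27 7 24
f 28 24 8
f 27 24 28
f 10 33 29
f 33 9 25
f 29 25 2
f 33 25 29
f 44 43 46
f 44 46 45
f 46 43 47
f 46 47 45
f 47 43 48
f 47 48 45
f 48 43 49
f 48 49 45
f 49 43 50
f 49 50 45
f 50 43 51
f 50 51 45
f 51 43 52
f 51 52 45
f 52 43 53
f 52 53 45
f 53 43 54
f 53 54 45
f 54 43 55
f 54 55 45
f 55 43 56
f 55 56 45
f 56 43 57
f 56 57 45
f 57 43 58
f 57 58 45
f 58 43 59
f 58 59 45
f 59 43 44
f 59 44 45
f 61 63 60
f 64 61 60
f 60 63 62
f 62 64 60
f 61 67 63
f 65 61 64
f 65 67 61
f 63 67 62
f 66 64 62
f 62 67 66
f 66 65 64
f 67 65 66

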